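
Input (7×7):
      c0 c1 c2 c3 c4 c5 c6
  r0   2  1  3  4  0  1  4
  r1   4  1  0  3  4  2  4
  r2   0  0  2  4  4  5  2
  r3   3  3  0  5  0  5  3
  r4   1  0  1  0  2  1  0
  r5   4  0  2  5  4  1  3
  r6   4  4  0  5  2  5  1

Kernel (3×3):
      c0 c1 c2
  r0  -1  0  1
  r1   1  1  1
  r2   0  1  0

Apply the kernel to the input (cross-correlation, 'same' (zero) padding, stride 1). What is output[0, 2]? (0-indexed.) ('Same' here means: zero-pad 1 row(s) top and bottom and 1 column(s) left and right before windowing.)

8

The receptive field on the zero-padded input at this output position is [0 0 0 / 1 3 4 / 1 0 3]. Elementwise product with the kernel and sum: 0·-1 + 0·1 + 1·1 + 3·1 + 4·1 + 0·1.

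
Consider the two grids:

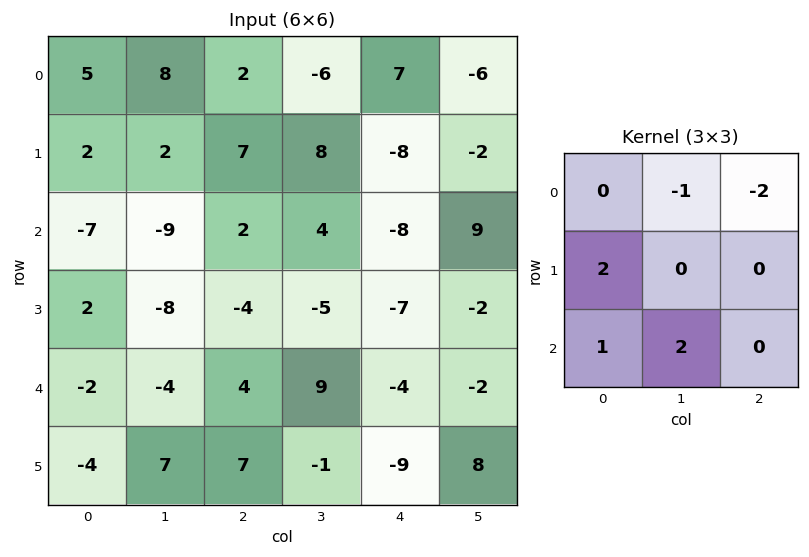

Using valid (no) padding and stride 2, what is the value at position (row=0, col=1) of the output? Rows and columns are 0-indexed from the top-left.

16

The receptive field on the input at this output position is [2 -6 7 / 7 8 -8 / 2 4 -8]. Elementwise product with the kernel and sum: -6·-1 + 7·-2 + 7·2 + 2·1 + 4·2.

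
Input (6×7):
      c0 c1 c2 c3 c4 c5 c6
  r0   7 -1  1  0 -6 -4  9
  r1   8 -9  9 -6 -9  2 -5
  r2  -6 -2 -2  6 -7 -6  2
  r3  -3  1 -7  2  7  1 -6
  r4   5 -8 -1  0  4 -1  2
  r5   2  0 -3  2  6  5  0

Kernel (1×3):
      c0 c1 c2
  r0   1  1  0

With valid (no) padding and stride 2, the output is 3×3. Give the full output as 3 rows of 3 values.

6 1 -10
-8 4 -13
-3 -1 3

Output[0,0]: The receptive field on the input at this output position is [7 -1 1]. Elementwise product with the kernel and sum: 7·1 + -1·1.
Output[0,1]: The receptive field on the input at this output position is [1 0 -6]. Elementwise product with the kernel and sum: 1·1 + 0·1.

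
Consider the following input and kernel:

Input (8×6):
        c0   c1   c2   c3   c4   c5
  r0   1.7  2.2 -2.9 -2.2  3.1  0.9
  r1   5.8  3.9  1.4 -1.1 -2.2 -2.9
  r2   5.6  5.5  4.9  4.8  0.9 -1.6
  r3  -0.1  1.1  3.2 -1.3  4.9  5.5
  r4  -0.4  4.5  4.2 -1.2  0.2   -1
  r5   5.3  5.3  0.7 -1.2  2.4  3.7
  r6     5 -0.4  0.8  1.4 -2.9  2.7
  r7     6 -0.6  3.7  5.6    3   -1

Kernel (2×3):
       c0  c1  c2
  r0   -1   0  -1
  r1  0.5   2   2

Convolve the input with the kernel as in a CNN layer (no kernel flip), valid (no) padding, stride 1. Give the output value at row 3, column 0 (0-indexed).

14.1

The receptive field on the input at this output position is [-0.1 1.1 3.2 / -0.4 4.5 4.2]. Elementwise product with the kernel and sum: -0.1·-1 + 3.2·-1 + -0.4·0.5 + 4.5·2 + 4.2·2.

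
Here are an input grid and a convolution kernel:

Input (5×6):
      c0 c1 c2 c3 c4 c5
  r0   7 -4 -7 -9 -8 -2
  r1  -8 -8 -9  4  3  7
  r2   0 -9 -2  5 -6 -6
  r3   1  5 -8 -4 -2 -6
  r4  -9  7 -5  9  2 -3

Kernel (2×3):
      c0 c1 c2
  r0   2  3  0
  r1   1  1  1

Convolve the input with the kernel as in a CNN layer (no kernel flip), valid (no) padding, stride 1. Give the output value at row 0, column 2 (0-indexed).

-43

The receptive field on the input at this output position is [-7 -9 -8 / -9 4 3]. Elementwise product with the kernel and sum: -7·2 + -9·3 + -9·1 + 4·1 + 3·1.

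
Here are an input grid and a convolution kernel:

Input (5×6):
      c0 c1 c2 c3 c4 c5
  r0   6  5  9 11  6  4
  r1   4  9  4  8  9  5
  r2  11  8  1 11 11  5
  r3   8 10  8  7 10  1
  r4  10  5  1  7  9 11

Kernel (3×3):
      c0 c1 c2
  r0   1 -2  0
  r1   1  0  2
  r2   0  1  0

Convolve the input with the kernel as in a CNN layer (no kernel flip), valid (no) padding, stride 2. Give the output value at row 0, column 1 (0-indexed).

20

The receptive field on the input at this output position is [9 11 6 / 4 8 9 / 1 11 11]. Elementwise product with the kernel and sum: 9·1 + 11·-2 + 4·1 + 9·2 + 11·1.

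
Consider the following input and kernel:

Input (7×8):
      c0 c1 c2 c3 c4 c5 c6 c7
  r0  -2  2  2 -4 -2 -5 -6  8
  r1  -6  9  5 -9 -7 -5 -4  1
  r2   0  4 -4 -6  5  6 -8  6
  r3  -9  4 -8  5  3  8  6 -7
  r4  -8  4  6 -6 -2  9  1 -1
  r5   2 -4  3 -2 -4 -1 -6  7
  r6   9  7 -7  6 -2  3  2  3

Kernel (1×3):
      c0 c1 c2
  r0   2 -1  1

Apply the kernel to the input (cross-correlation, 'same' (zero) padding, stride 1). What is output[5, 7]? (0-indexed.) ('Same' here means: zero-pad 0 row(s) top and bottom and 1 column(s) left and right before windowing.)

The receptive field on the zero-padded input at this output position is [-6 7 0]. Elementwise product with the kernel and sum: -6·2 + 7·-1 + 0·1.

-19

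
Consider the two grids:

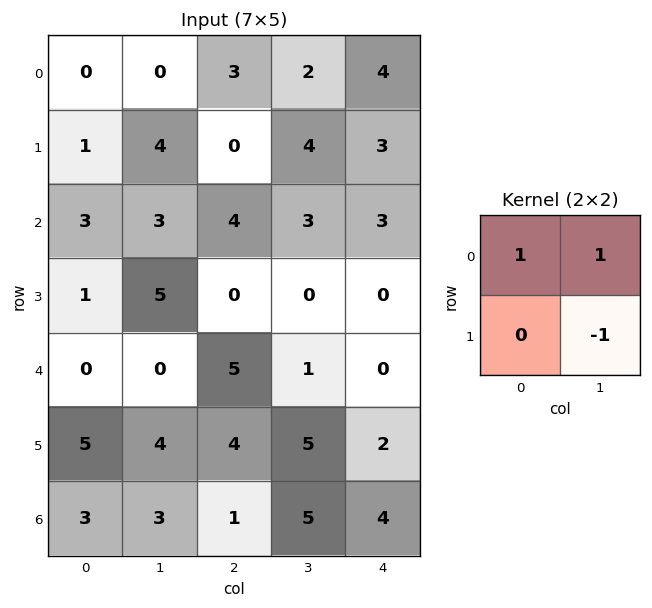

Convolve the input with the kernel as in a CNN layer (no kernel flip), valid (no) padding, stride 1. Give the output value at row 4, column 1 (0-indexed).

1

The receptive field on the input at this output position is [0 5 / 4 4]. Elementwise product with the kernel and sum: 0·1 + 5·1 + 4·-1.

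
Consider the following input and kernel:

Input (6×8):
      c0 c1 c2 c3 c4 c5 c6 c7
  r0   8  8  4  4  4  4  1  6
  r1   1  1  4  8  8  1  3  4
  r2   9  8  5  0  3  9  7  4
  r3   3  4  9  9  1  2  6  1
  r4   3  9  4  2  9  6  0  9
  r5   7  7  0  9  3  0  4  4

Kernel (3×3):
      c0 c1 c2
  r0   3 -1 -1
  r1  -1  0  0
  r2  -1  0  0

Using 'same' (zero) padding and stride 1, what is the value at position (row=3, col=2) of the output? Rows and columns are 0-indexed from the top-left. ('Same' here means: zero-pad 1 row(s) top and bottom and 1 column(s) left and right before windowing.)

The receptive field on the zero-padded input at this output position is [8 5 0 / 4 9 9 / 9 4 2]. Elementwise product with the kernel and sum: 8·3 + 5·-1 + 0·-1 + 4·-1 + 9·-1.

6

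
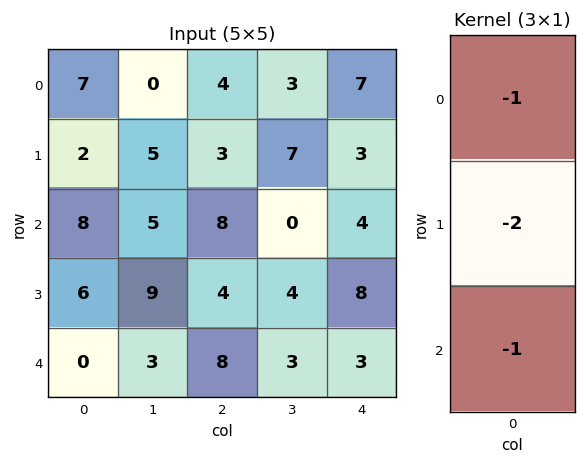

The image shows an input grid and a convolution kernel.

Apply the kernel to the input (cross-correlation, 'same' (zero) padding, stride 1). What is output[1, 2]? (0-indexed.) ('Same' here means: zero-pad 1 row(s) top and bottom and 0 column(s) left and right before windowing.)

-18

The receptive field on the zero-padded input at this output position is [4 / 3 / 8]. Elementwise product with the kernel and sum: 4·-1 + 3·-2 + 8·-1.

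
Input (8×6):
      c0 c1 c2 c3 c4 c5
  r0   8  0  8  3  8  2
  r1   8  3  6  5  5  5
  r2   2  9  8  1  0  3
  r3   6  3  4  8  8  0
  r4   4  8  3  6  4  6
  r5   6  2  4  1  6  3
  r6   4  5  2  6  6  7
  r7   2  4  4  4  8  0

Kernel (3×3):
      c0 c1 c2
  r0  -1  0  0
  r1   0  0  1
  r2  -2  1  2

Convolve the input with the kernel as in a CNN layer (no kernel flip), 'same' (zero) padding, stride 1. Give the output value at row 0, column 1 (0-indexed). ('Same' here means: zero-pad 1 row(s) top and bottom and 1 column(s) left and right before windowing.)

The receptive field on the zero-padded input at this output position is [0 0 0 / 8 0 8 / 8 3 6]. Elementwise product with the kernel and sum: 0·-1 + 8·1 + 8·-2 + 3·1 + 6·2.

7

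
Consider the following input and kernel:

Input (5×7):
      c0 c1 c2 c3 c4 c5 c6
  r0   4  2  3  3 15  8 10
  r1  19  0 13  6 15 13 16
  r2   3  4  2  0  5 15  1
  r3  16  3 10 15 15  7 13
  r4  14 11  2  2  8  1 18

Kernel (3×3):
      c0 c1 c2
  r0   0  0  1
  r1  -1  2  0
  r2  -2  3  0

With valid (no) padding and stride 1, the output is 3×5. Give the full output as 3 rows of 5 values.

Output[0,0]: The receptive field on the input at this output position is [4 2 3 / 19 0 13 / 3 4 2]. Elementwise product with the kernel and sum: 3·1 + 19·-1 + 0·2 + 3·-2 + 4·3.

-10 27 10 47 56
-5 30 38 38 32
-3 1 27 50 -13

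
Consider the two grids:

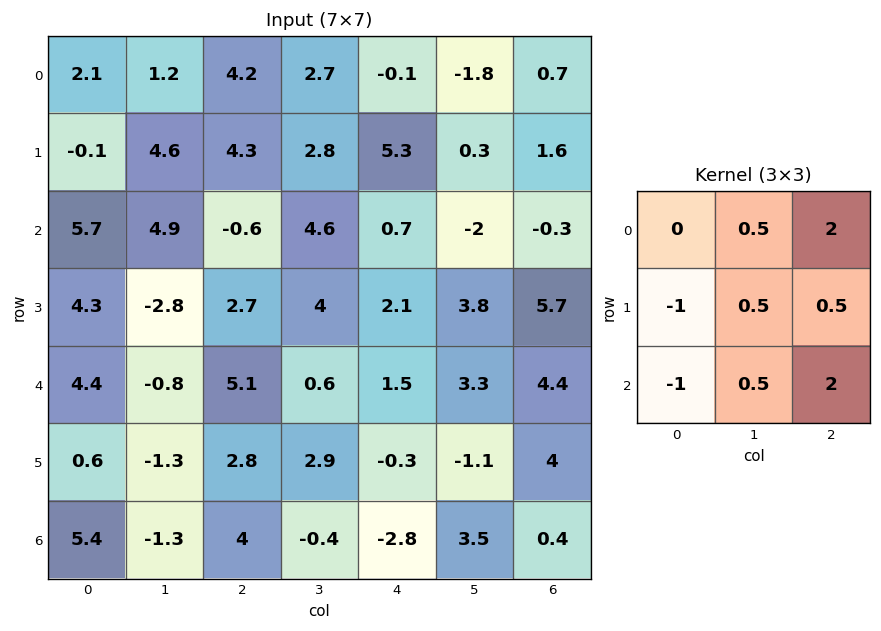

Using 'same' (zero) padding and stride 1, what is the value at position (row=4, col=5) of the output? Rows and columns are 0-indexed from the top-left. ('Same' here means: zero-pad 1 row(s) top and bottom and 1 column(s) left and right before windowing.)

23.4

The receptive field on the zero-padded input at this output position is [2.1 3.8 5.7 / 1.5 3.3 4.4 / -0.3 -1.1 4]. Elementwise product with the kernel and sum: 3.8·0.5 + 5.7·2 + 1.5·-1 + 3.3·0.5 + 4.4·0.5 + -0.3·-1 + -1.1·0.5 + 4·2.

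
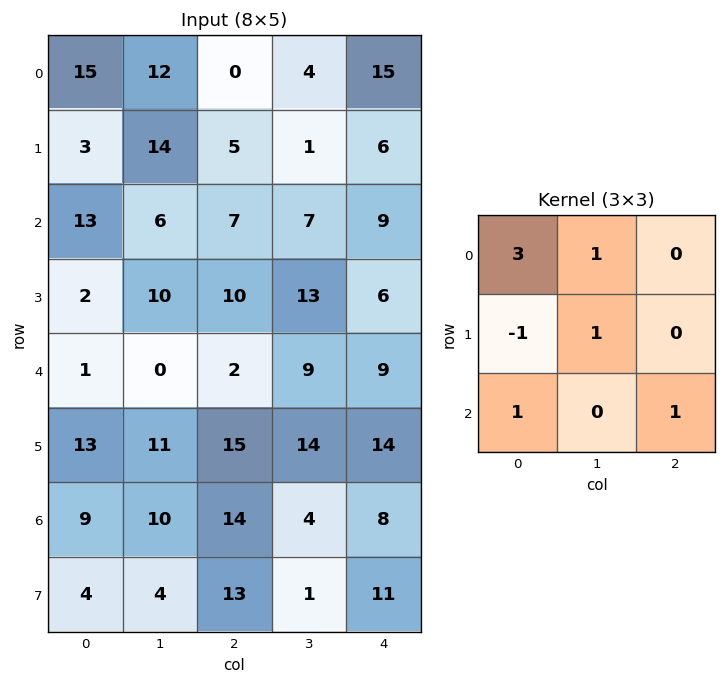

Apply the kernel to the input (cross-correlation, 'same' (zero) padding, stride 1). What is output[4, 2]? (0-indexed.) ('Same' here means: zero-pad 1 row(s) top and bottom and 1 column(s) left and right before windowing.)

The receptive field on the zero-padded input at this output position is [10 10 13 / 0 2 9 / 11 15 14]. Elementwise product with the kernel and sum: 10·3 + 10·1 + 0·-1 + 2·1 + 11·1 + 14·1.

67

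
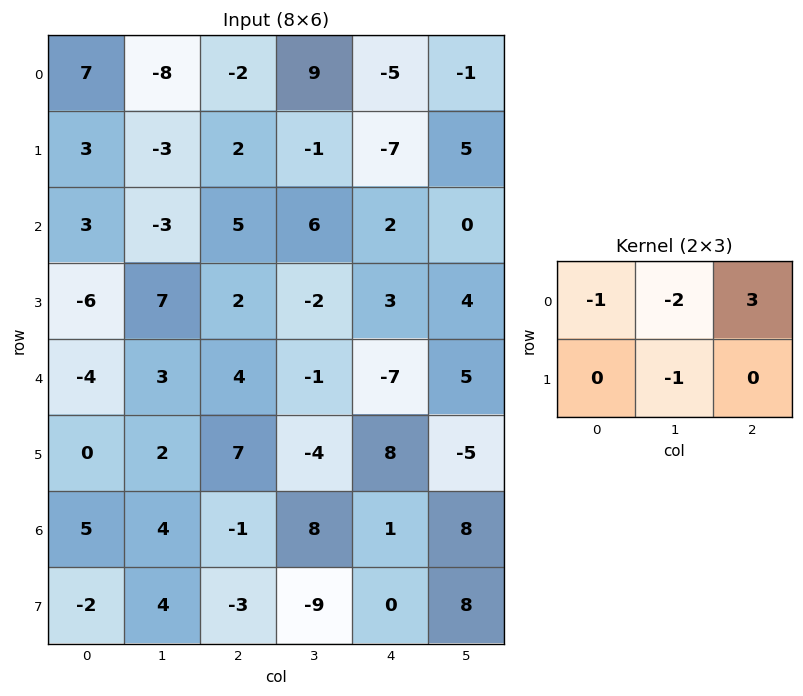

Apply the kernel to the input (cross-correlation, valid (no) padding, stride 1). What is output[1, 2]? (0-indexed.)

-27

The receptive field on the input at this output position is [2 -1 -7 / 5 6 2]. Elementwise product with the kernel and sum: 2·-1 + -1·-2 + -7·3 + 6·-1.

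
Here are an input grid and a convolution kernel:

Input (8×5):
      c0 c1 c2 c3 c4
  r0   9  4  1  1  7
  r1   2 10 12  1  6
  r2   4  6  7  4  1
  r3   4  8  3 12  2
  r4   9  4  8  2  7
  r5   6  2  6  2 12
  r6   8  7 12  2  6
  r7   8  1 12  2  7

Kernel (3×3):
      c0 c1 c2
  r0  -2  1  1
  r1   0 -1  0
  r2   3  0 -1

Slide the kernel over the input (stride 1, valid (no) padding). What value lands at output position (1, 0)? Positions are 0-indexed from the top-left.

The receptive field on the input at this output position is [2 10 12 / 4 6 7 / 4 8 3]. Elementwise product with the kernel and sum: 2·-2 + 10·1 + 12·1 + 6·-1 + 4·3 + 3·-1.

21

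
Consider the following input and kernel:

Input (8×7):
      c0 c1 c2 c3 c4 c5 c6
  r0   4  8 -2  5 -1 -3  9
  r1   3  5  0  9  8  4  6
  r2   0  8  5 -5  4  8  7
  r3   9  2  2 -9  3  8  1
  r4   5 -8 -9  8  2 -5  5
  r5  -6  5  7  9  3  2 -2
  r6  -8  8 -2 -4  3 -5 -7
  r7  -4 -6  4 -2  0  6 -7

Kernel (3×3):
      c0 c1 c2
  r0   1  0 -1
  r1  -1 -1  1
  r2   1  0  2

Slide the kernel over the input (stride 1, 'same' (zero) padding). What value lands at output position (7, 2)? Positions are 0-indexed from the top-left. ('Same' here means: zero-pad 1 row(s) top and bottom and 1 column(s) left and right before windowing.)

The receptive field on the zero-padded input at this output position is [8 -2 -4 / -6 4 -2 / 0 0 0]. Elementwise product with the kernel and sum: 8·1 + -4·-1 + -6·-1 + 4·-1 + -2·1 + 0·1 + 0·2.

12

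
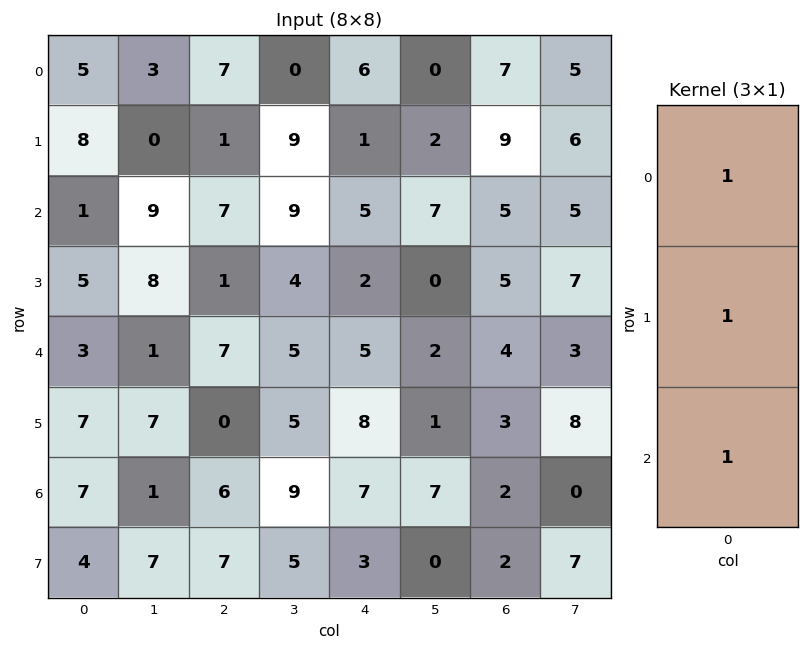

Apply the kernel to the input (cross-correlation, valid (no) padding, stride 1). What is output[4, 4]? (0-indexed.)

20

The receptive field on the input at this output position is [5 / 8 / 7]. Elementwise product with the kernel and sum: 5·1 + 8·1 + 7·1.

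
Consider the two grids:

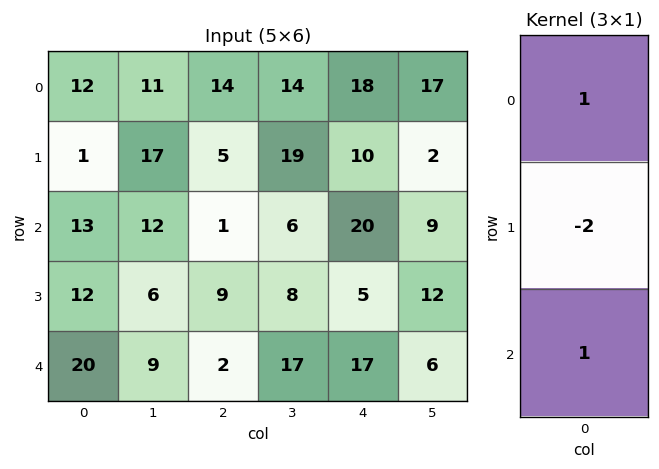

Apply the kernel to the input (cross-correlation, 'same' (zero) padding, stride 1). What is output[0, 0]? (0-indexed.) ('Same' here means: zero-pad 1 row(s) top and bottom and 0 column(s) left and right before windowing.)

The receptive field on the zero-padded input at this output position is [0 / 12 / 1]. Elementwise product with the kernel and sum: 0·1 + 12·-2 + 1·1.

-23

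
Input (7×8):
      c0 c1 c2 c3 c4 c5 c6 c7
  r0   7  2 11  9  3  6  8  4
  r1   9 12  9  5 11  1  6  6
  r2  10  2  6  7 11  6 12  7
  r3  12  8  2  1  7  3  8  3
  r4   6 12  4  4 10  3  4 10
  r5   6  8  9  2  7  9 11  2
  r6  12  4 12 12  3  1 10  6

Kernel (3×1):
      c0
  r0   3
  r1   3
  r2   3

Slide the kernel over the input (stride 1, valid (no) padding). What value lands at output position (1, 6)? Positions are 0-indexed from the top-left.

78

The receptive field on the input at this output position is [6 / 12 / 8]. Elementwise product with the kernel and sum: 6·3 + 12·3 + 8·3.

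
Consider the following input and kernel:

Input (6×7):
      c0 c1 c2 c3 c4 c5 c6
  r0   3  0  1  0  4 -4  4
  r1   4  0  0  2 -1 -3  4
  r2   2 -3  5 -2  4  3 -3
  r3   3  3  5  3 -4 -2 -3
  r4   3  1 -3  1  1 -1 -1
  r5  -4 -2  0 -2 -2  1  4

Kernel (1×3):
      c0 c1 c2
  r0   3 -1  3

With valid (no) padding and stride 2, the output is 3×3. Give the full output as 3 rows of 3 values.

Output[0,0]: The receptive field on the input at this output position is [3 0 1]. Elementwise product with the kernel and sum: 3·3 + 0·-1 + 1·3.
Output[0,1]: The receptive field on the input at this output position is [1 0 4]. Elementwise product with the kernel and sum: 1·3 + 0·-1 + 4·3.

12 15 28
24 29 0
-1 -7 1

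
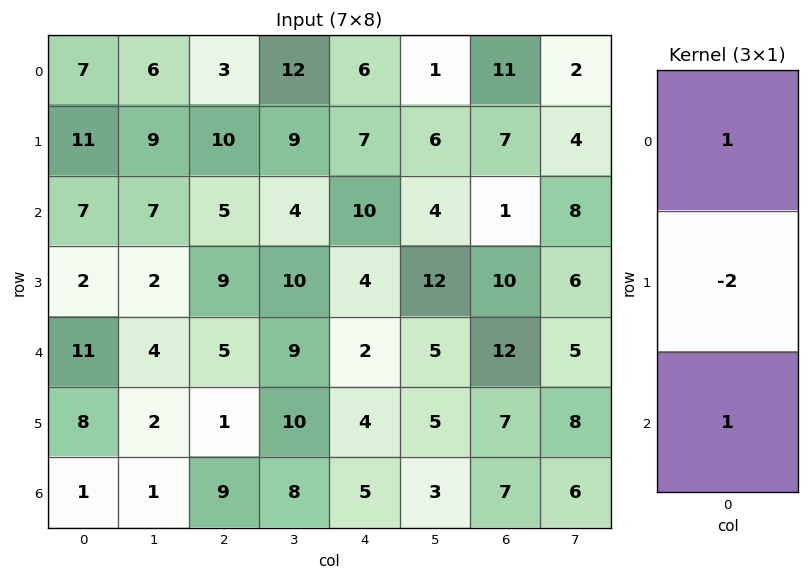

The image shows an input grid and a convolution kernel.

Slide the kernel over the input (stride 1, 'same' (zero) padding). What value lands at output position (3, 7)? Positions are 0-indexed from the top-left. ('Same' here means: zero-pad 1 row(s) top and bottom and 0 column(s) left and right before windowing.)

The receptive field on the zero-padded input at this output position is [8 / 6 / 5]. Elementwise product with the kernel and sum: 8·1 + 6·-2 + 5·1.

1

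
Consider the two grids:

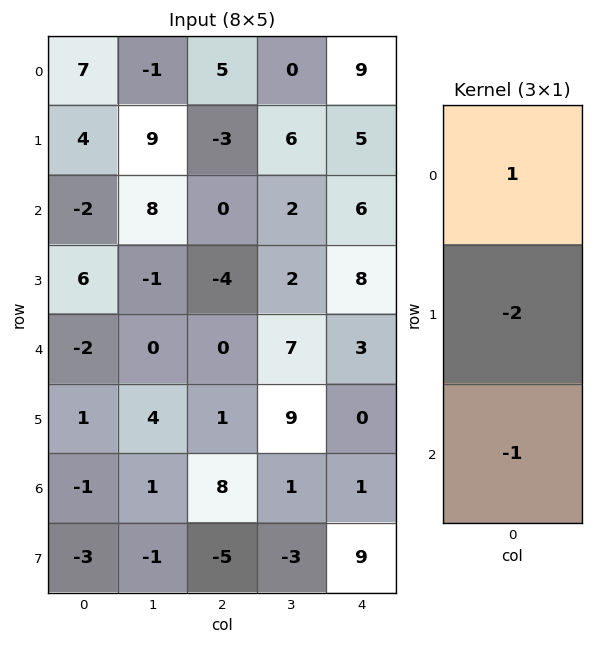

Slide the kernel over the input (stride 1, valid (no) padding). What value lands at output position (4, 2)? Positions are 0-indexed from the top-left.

The receptive field on the input at this output position is [0 / 1 / 8]. Elementwise product with the kernel and sum: 0·1 + 1·-2 + 8·-1.

-10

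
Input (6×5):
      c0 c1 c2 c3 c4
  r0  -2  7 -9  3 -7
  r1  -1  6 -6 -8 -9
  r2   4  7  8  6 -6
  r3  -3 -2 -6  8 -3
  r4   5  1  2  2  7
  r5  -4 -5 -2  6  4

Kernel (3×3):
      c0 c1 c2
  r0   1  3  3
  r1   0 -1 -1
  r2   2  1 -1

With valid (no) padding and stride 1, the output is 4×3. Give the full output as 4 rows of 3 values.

-1 19 24
-18 -68 -58
66 49 2
-41 -18 -2

Output[0,0]: The receptive field on the input at this output position is [-2 7 -9 / -1 6 -6 / 4 7 8]. Elementwise product with the kernel and sum: -2·1 + 7·3 + -9·3 + 6·-1 + -6·-1 + 4·2 + 7·1 + 8·-1.
Output[0,1]: The receptive field on the input at this output position is [7 -9 3 / 6 -6 -8 / 7 8 6]. Elementwise product with the kernel and sum: 7·1 + -9·3 + 3·3 + -6·-1 + -8·-1 + 7·2 + 8·1 + 6·-1.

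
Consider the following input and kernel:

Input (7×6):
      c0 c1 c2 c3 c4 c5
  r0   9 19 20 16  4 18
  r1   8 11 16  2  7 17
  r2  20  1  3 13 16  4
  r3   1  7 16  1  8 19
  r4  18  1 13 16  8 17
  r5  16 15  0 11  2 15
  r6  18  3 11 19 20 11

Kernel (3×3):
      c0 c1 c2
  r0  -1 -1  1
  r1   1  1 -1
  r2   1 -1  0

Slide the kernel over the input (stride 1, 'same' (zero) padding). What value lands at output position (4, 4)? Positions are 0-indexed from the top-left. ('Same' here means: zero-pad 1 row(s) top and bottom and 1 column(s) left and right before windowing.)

The receptive field on the zero-padded input at this output position is [1 8 19 / 16 8 17 / 11 2 15]. Elementwise product with the kernel and sum: 1·-1 + 8·-1 + 19·1 + 16·1 + 8·1 + 17·-1 + 11·1 + 2·-1.

26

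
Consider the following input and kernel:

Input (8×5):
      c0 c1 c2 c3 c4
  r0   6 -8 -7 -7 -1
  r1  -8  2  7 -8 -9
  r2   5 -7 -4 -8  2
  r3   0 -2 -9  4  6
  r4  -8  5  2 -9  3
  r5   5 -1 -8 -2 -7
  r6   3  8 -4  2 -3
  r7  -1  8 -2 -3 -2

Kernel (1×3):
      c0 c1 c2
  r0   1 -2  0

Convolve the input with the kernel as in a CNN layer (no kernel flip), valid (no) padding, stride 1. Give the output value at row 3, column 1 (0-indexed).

The receptive field on the input at this output position is [-2 -9 4]. Elementwise product with the kernel and sum: -2·1 + -9·-2.

16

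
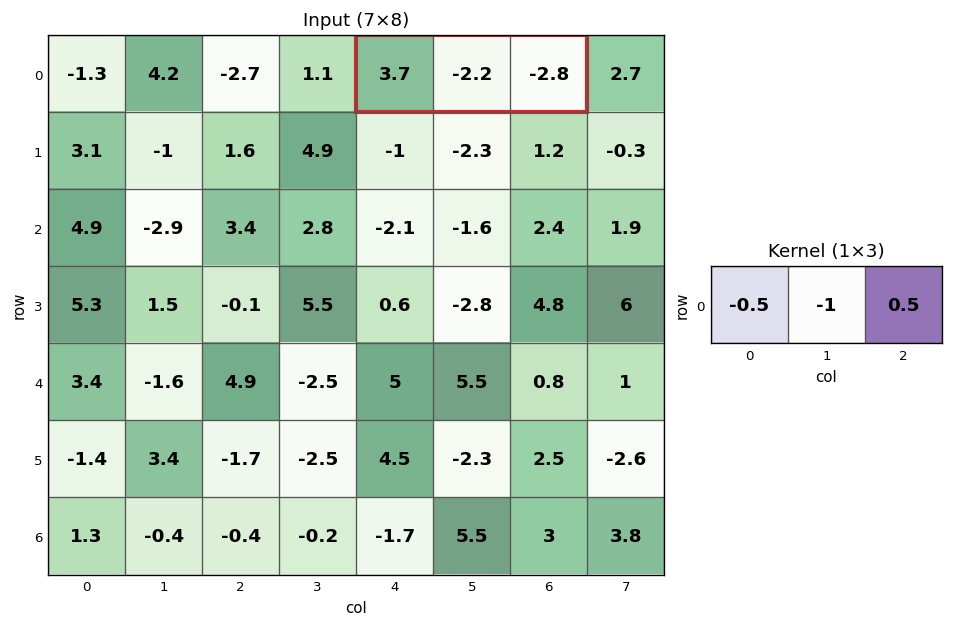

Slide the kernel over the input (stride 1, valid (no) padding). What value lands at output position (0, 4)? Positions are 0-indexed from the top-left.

The receptive field on the input at this output position is [3.7 -2.2 -2.8]. Elementwise product with the kernel and sum: 3.7·-0.5 + -2.2·-1 + -2.8·0.5.

-1.05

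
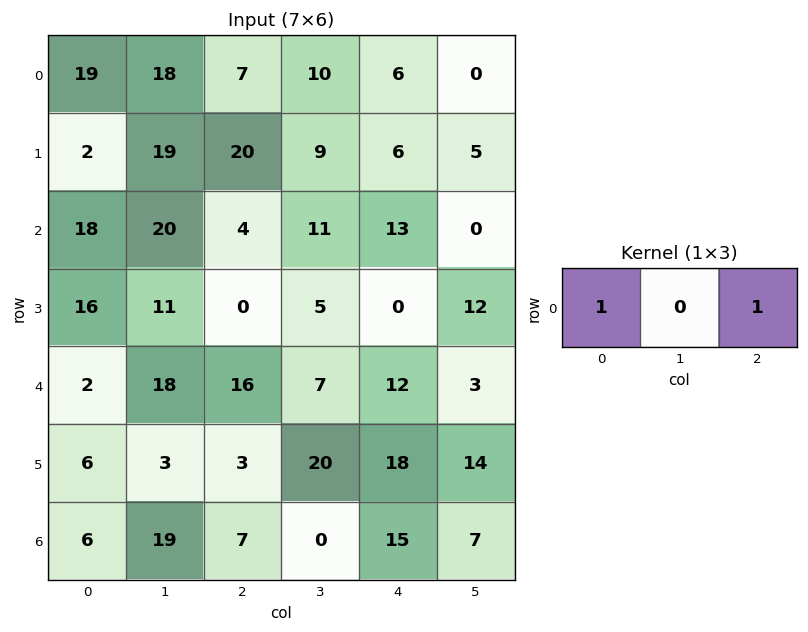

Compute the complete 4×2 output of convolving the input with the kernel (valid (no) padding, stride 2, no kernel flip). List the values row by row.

Output[0,0]: The receptive field on the input at this output position is [19 18 7]. Elementwise product with the kernel and sum: 19·1 + 7·1.

26 13
22 17
18 28
13 22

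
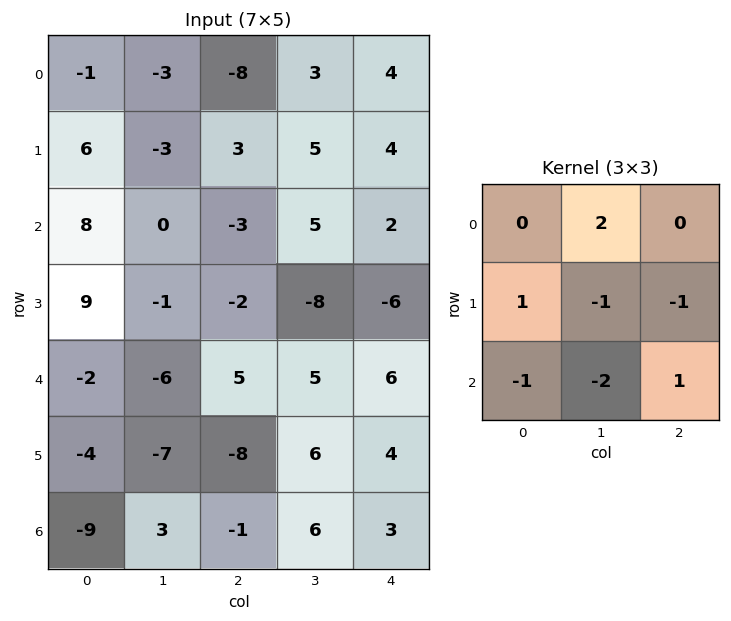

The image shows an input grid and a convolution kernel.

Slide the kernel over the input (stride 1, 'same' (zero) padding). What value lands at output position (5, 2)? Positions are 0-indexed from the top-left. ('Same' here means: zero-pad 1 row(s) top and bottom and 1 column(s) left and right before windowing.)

10

The receptive field on the zero-padded input at this output position is [-6 5 5 / -7 -8 6 / 3 -1 6]. Elementwise product with the kernel and sum: 5·2 + -7·1 + -8·-1 + 6·-1 + 3·-1 + -1·-2 + 6·1.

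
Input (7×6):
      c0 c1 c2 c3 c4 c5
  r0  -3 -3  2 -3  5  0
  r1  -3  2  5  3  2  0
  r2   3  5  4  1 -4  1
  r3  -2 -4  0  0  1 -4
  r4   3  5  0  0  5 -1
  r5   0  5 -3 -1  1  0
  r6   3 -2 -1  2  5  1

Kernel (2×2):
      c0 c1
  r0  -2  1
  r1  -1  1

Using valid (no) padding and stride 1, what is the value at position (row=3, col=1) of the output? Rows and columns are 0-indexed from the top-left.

3

The receptive field on the input at this output position is [-4 0 / 5 0]. Elementwise product with the kernel and sum: -4·-2 + 0·1 + 5·-1 + 0·1.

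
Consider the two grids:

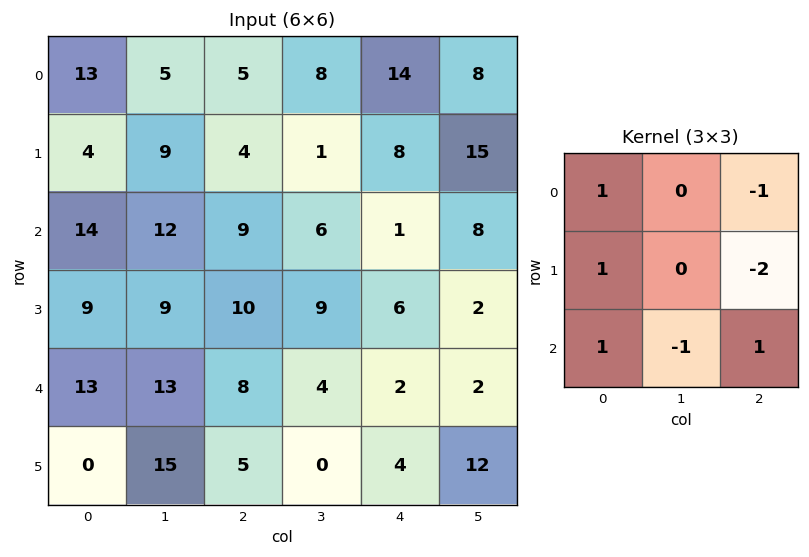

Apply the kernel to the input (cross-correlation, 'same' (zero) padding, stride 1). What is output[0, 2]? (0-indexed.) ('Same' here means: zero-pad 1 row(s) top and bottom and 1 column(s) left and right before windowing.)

-5

The receptive field on the zero-padded input at this output position is [0 0 0 / 5 5 8 / 9 4 1]. Elementwise product with the kernel and sum: 0·1 + 0·-1 + 5·1 + 8·-2 + 9·1 + 4·-1 + 1·1.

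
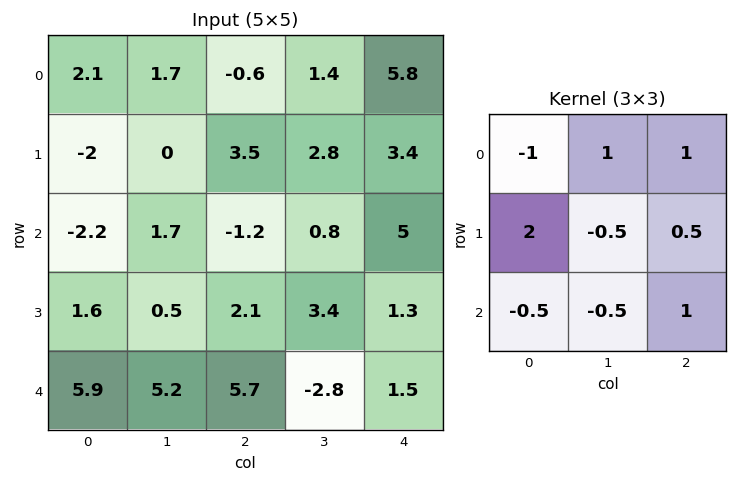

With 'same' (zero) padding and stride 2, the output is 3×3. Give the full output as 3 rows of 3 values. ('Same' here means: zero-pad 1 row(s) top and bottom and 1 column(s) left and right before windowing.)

0.8 5.45 -3.2
-0.35 12.8 -2.65
1.75 11.15 -8.45

Output[0,0]: The receptive field on the zero-padded input at this output position is [0 0 0 / 0 2.1 1.7 / 0 -2 0]. Elementwise product with the kernel and sum: 0·-1 + 0·1 + 0·1 + 0·2 + 2.1·-0.5 + 1.7·0.5 + 0·-0.5 + -2·-0.5 + 0·1.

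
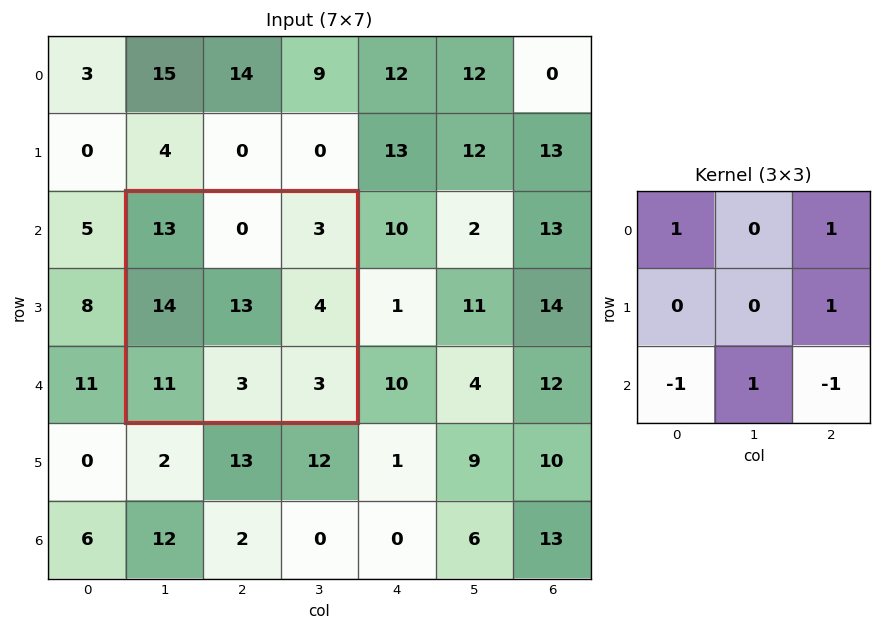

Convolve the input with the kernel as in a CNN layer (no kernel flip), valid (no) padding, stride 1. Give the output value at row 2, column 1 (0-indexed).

The receptive field on the input at this output position is [13 0 3 / 14 13 4 / 11 3 3]. Elementwise product with the kernel and sum: 13·1 + 3·1 + 4·1 + 11·-1 + 3·1 + 3·-1.

9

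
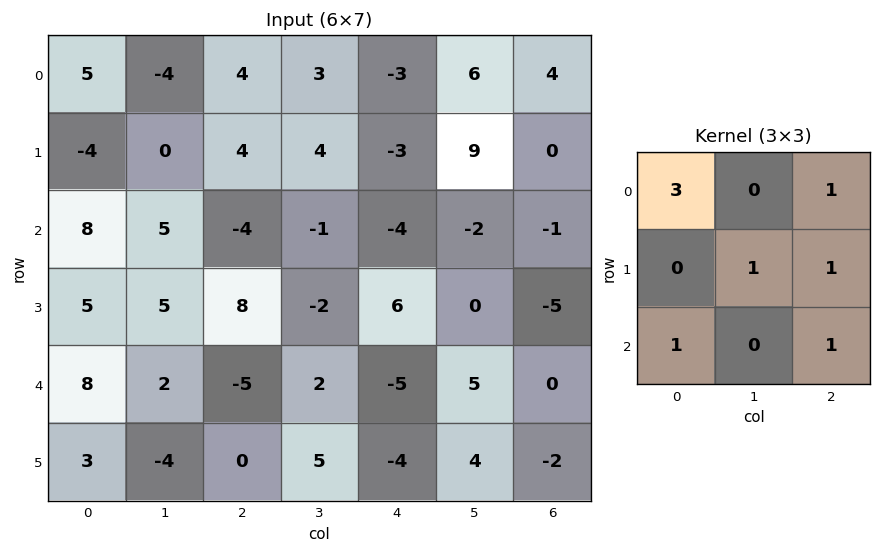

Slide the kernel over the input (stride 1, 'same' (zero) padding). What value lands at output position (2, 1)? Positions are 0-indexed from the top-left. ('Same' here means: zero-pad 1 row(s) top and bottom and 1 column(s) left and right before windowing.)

The receptive field on the zero-padded input at this output position is [-4 0 4 / 8 5 -4 / 5 5 8]. Elementwise product with the kernel and sum: -4·3 + 4·1 + 5·1 + -4·1 + 5·1 + 8·1.

6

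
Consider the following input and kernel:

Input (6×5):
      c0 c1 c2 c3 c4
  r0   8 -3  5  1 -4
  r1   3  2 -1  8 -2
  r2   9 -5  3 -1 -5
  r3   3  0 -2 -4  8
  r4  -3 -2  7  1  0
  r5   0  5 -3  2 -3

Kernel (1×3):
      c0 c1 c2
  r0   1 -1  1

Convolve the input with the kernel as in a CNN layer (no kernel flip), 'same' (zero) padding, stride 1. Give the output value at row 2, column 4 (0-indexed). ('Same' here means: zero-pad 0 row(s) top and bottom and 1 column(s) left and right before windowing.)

4

The receptive field on the zero-padded input at this output position is [-1 -5 0]. Elementwise product with the kernel and sum: -1·1 + -5·-1 + 0·1.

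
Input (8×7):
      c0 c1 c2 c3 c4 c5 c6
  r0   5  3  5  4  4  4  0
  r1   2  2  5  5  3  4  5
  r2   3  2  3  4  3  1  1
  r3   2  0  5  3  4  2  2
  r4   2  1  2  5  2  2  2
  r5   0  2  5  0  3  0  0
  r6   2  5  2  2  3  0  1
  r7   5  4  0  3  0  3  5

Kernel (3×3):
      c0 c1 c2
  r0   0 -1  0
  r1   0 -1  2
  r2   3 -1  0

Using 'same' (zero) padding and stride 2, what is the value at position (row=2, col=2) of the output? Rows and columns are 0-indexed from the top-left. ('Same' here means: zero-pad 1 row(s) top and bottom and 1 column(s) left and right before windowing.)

The receptive field on the zero-padded input at this output position is [3 4 2 / 5 2 2 / 0 3 0]. Elementwise product with the kernel and sum: 4·-1 + 2·-1 + 2·2 + 0·3 + 3·-1.

-5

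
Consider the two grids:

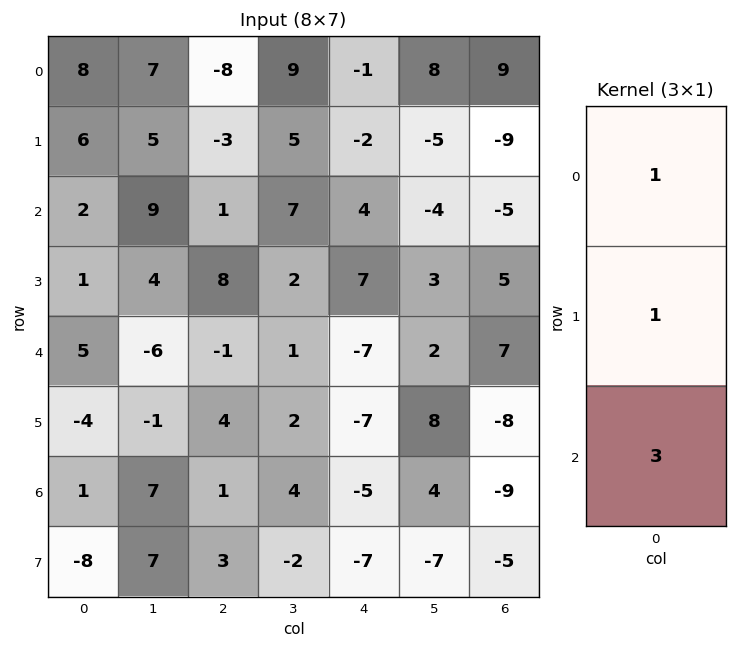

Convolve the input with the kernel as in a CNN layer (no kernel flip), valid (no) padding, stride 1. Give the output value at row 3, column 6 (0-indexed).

-12

The receptive field on the input at this output position is [5 / 7 / -8]. Elementwise product with the kernel and sum: 5·1 + 7·1 + -8·3.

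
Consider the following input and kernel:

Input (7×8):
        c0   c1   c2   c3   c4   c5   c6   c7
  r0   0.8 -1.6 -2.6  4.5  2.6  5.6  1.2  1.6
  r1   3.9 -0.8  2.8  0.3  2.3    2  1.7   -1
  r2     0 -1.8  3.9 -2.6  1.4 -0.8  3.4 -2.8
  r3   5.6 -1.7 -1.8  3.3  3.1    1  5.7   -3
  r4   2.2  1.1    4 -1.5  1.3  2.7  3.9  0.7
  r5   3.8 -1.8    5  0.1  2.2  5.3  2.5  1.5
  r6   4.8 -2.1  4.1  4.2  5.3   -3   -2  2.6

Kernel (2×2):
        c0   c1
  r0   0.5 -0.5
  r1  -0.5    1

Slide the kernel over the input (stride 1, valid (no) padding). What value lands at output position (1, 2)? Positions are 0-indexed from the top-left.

The receptive field on the input at this output position is [2.8 0.3 / 3.9 -2.6]. Elementwise product with the kernel and sum: 2.8·0.5 + 0.3·-0.5 + 3.9·-0.5 + -2.6·1.

-3.3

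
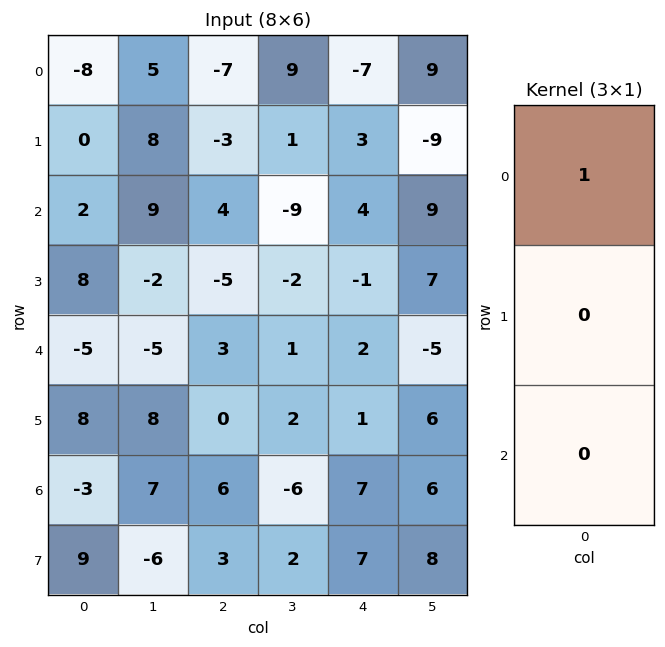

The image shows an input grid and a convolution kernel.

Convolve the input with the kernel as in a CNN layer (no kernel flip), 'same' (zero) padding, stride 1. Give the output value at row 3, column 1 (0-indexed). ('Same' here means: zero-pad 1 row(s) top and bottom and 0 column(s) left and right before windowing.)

9

The receptive field on the zero-padded input at this output position is [9 / -2 / -5]. Elementwise product with the kernel and sum: 9·1.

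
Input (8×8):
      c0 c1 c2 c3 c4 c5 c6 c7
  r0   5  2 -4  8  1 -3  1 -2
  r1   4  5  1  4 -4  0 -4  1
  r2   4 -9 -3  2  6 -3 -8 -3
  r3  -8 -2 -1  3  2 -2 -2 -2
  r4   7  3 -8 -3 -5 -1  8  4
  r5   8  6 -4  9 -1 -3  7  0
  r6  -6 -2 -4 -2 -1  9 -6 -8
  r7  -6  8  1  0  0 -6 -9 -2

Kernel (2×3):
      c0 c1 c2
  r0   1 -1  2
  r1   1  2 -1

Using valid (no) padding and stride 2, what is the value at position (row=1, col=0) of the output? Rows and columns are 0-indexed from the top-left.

-4

The receptive field on the input at this output position is [4 -9 -3 / -8 -2 -1]. Elementwise product with the kernel and sum: 4·1 + -9·-1 + -3·2 + -8·1 + -2·2 + -1·-1.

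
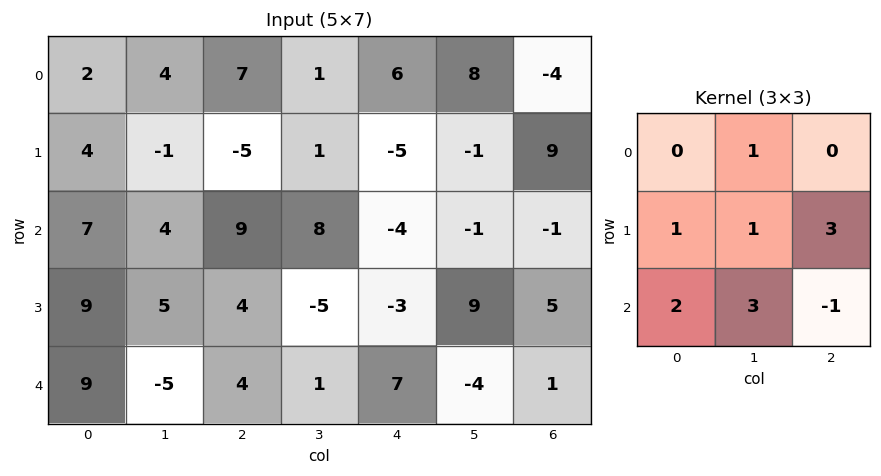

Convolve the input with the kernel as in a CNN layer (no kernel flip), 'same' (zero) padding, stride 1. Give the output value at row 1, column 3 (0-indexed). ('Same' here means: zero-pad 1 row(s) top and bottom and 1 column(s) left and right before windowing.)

28

The receptive field on the zero-padded input at this output position is [7 1 6 / -5 1 -5 / 9 8 -4]. Elementwise product with the kernel and sum: 1·1 + -5·1 + 1·1 + -5·3 + 9·2 + 8·3 + -4·-1.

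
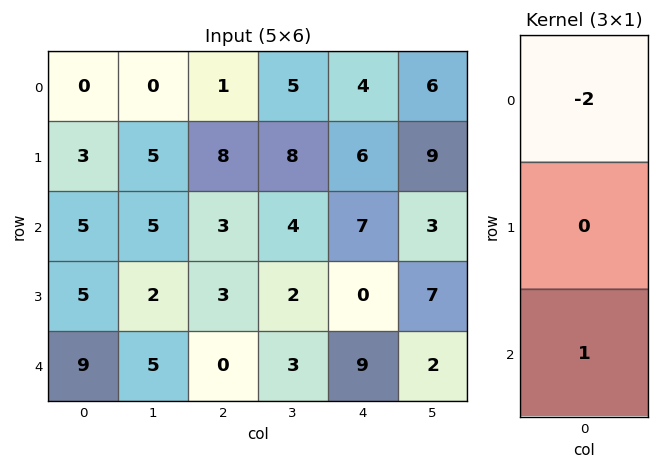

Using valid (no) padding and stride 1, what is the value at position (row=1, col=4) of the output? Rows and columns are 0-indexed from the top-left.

-12

The receptive field on the input at this output position is [6 / 7 / 0]. Elementwise product with the kernel and sum: 6·-2 + 0·1.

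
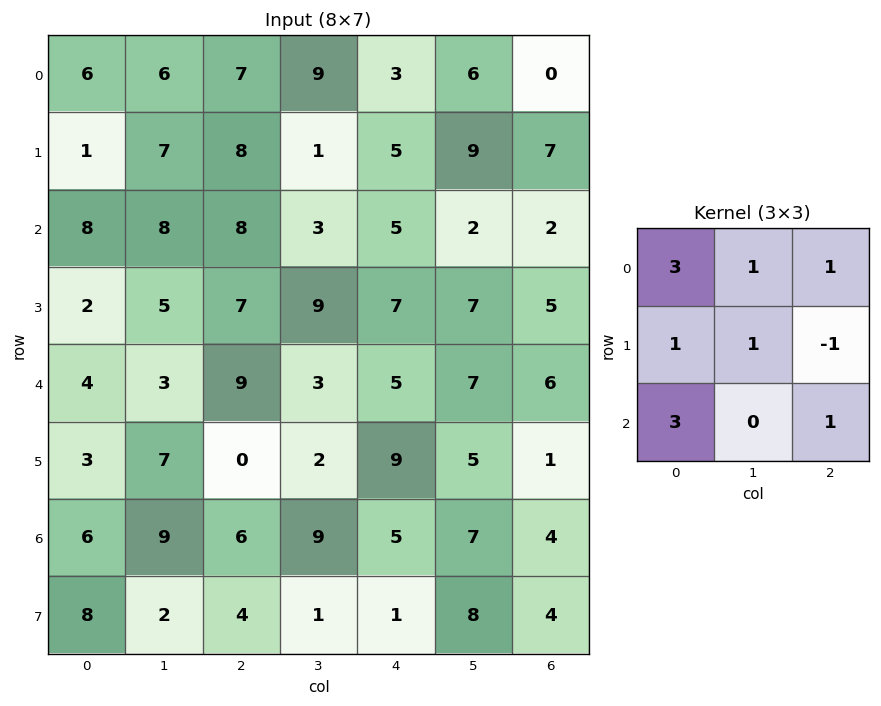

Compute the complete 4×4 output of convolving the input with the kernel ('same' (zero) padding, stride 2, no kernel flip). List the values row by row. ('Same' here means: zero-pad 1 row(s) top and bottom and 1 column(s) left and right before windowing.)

Output[0,0]: The receptive field on the zero-padded input at this output position is [0 0 0 / 0 6 6 / 0 1 7]. Elementwise product with the kernel and sum: 0·3 + 0·1 + 0·1 + 0·1 + 6·1 + 6·-1 + 0·3 + 7·1.

7 26 18 33
13 67 57 59
15 63 53 54
9 36 38 51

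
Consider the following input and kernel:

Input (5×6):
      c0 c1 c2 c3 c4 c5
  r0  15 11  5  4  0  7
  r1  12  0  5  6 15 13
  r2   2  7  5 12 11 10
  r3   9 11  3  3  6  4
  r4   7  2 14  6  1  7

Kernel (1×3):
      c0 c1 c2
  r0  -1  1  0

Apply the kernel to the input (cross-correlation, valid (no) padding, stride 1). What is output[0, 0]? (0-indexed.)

The receptive field on the input at this output position is [15 11 5]. Elementwise product with the kernel and sum: 15·-1 + 11·1.

-4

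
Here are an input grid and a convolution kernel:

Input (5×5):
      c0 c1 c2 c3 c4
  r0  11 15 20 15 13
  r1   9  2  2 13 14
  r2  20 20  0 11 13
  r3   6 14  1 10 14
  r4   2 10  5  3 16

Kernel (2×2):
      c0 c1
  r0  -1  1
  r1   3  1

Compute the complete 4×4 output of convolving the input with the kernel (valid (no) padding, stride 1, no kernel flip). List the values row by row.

33 13 14 51
73 60 22 47
32 23 24 46
24 22 27 29

Output[0,0]: The receptive field on the input at this output position is [11 15 / 9 2]. Elementwise product with the kernel and sum: 11·-1 + 15·1 + 9·3 + 2·1.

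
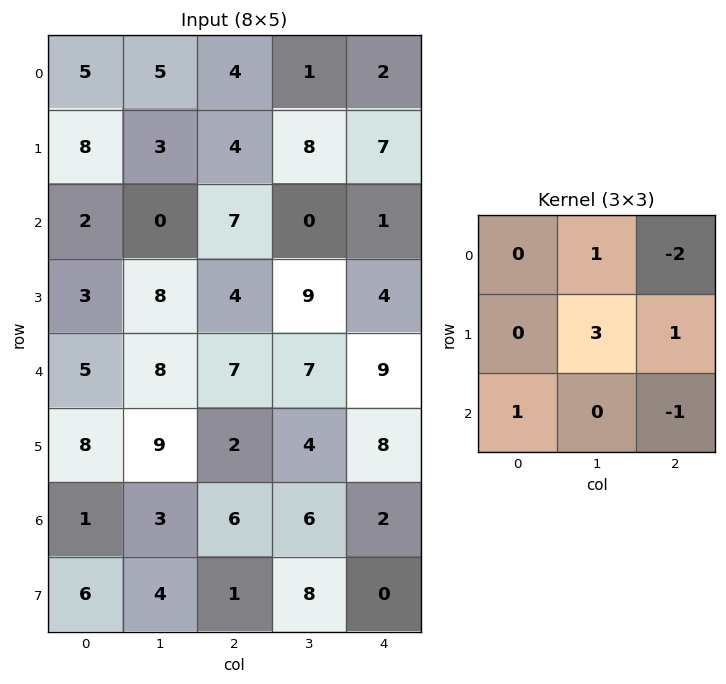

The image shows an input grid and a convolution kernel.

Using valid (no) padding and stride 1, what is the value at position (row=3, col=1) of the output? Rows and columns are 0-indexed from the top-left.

The receptive field on the input at this output position is [8 4 9 / 8 7 7 / 9 2 4]. Elementwise product with the kernel and sum: 4·1 + 9·-2 + 7·3 + 7·1 + 9·1 + 4·-1.

19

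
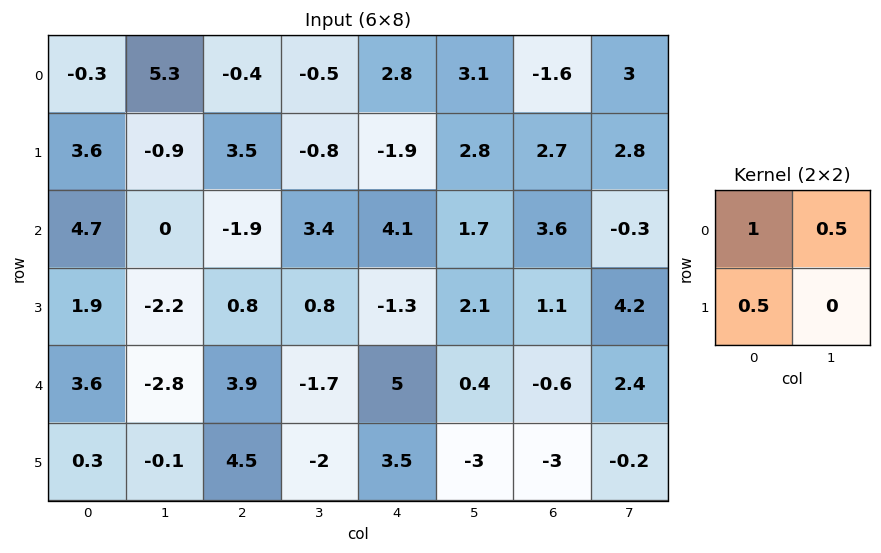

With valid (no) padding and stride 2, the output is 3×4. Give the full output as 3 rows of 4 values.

Output[0,0]: The receptive field on the input at this output position is [-0.3 5.3 / 3.6 -0.9]. Elementwise product with the kernel and sum: -0.3·1 + 5.3·0.5 + 3.6·0.5.

4.15 1.1 3.4 1.25
5.65 0.2 4.3 4
2.35 5.3 6.95 -0.9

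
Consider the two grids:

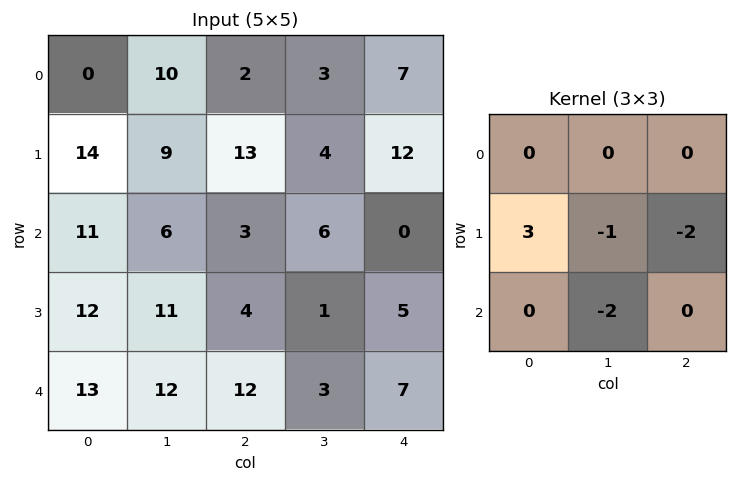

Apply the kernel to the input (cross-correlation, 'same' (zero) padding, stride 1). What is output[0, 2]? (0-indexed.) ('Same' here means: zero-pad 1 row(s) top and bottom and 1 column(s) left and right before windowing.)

-4

The receptive field on the zero-padded input at this output position is [0 0 0 / 10 2 3 / 9 13 4]. Elementwise product with the kernel and sum: 10·3 + 2·-1 + 3·-2 + 13·-2.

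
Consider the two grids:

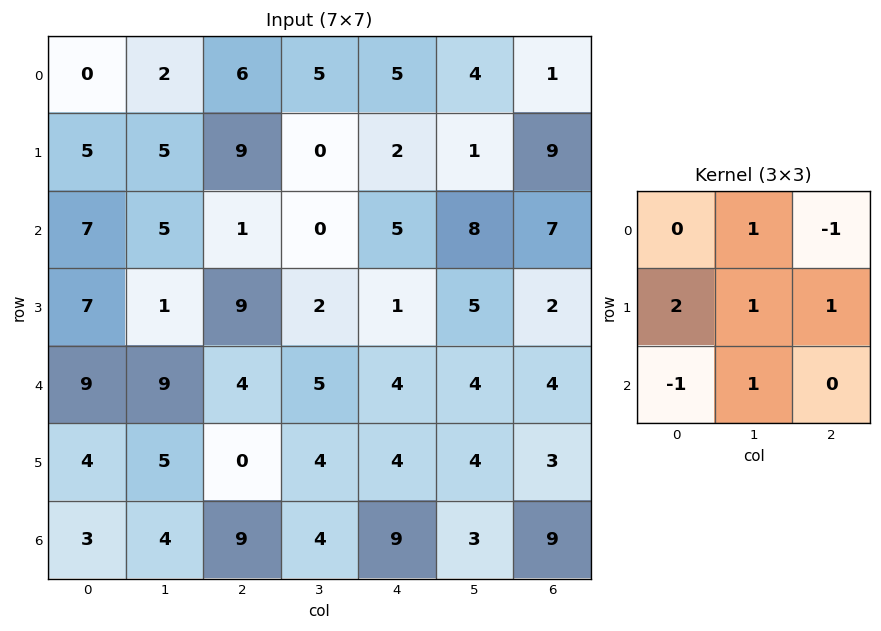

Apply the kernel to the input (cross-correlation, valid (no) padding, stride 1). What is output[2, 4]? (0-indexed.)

The receptive field on the input at this output position is [5 8 7 / 1 5 2 / 4 4 4]. Elementwise product with the kernel and sum: 8·1 + 7·-1 + 1·2 + 5·1 + 2·1 + 4·-1 + 4·1.

10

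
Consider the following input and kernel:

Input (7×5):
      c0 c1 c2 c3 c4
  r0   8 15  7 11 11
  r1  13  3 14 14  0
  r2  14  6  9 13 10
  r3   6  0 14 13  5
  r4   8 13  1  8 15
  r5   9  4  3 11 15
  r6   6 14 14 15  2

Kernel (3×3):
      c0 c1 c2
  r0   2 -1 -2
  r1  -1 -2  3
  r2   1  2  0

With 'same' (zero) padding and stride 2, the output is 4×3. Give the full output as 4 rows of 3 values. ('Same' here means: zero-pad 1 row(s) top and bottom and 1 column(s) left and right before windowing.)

55 35 -19
-17 7 18
35 -21 24
13 -14 -12

Output[0,0]: The receptive field on the zero-padded input at this output position is [0 0 0 / 0 8 15 / 0 13 3]. Elementwise product with the kernel and sum: 0·2 + 0·-1 + 0·-2 + 0·-1 + 8·-2 + 15·3 + 0·1 + 13·2.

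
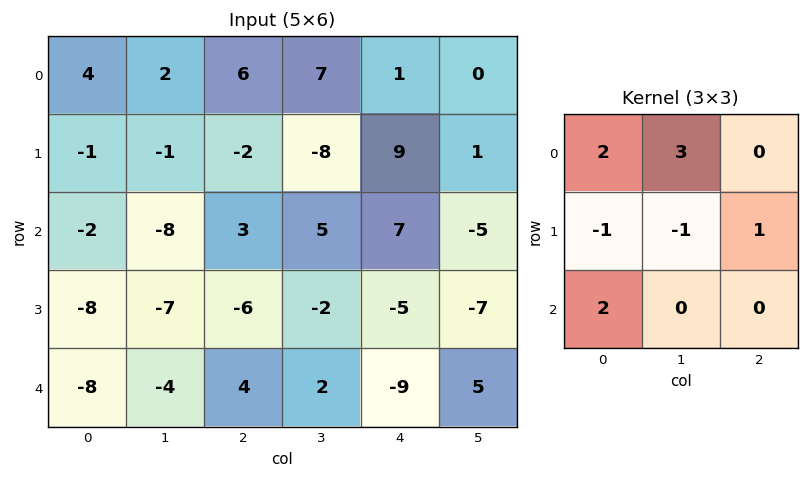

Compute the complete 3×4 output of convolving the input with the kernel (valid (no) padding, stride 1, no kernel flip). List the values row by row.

Output[0,0]: The receptive field on the input at this output position is [4 2 6 / -1 -1 -2 / -2 -8 3]. Elementwise product with the kernel and sum: 4·2 + 2·3 + -1·-1 + -1·-1 + -2·1 + -2·2.

10 1 58 27
-8 -12 -41 -10
-35 -4 32 35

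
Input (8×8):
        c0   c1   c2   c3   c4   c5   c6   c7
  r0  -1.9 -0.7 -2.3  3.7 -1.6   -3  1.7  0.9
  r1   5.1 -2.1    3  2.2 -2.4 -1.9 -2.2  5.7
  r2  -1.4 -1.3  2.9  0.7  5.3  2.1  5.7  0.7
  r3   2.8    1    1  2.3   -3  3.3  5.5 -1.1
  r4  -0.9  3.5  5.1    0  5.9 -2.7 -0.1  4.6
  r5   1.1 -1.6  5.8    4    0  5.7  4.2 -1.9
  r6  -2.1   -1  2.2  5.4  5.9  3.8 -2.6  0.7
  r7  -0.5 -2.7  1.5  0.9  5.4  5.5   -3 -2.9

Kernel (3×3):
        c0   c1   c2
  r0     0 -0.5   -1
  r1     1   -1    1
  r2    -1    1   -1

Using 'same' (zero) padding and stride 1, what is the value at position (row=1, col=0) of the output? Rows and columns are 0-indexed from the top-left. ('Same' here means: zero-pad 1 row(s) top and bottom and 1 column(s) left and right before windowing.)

The receptive field on the zero-padded input at this output position is [0 -1.9 -0.7 / 0 5.1 -2.1 / 0 -1.4 -1.3]. Elementwise product with the kernel and sum: -1.9·-0.5 + -0.7·-1 + 0·1 + 5.1·-1 + -2.1·1 + 0·-1 + -1.4·1 + -1.3·-1.

-5.65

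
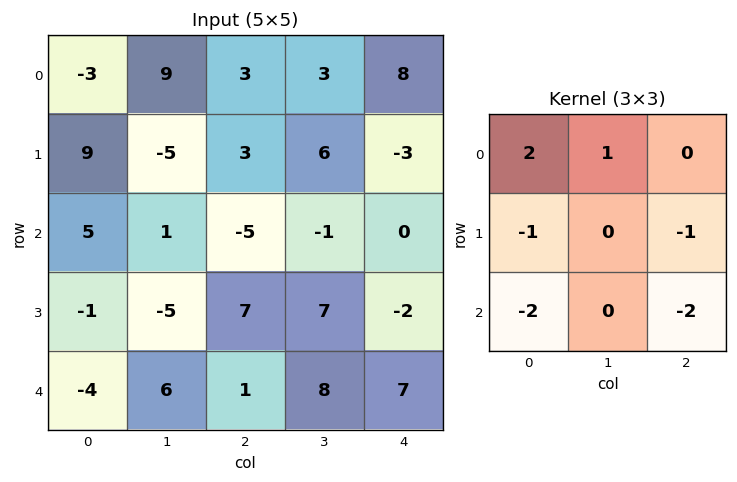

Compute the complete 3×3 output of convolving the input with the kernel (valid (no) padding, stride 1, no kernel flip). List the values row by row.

-9 20 19
1 -11 7
11 -33 -32

Output[0,0]: The receptive field on the input at this output position is [-3 9 3 / 9 -5 3 / 5 1 -5]. Elementwise product with the kernel and sum: -3·2 + 9·1 + 9·-1 + 3·-1 + 5·-2 + -5·-2.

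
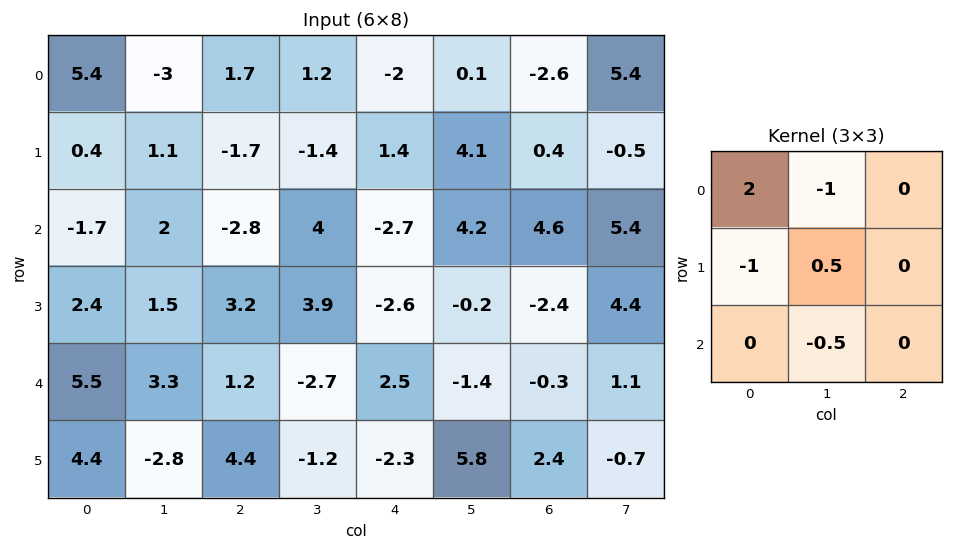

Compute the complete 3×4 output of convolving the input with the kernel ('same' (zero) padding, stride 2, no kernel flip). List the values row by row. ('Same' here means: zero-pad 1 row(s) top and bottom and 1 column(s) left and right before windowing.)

2.5 4.7 -2.9 -1.6
-2.45 -1.1 -8.25 7.1
-1.85 -5.1 15.5 2.05

Output[0,0]: The receptive field on the zero-padded input at this output position is [0 0 0 / 0 5.4 -3 / 0 0.4 1.1]. Elementwise product with the kernel and sum: 0·2 + 0·-1 + 0·-1 + 5.4·0.5 + 0.4·-0.5.
Output[0,1]: The receptive field on the zero-padded input at this output position is [0 0 0 / -3 1.7 1.2 / 1.1 -1.7 -1.4]. Elementwise product with the kernel and sum: 0·2 + 0·-1 + -3·-1 + 1.7·0.5 + -1.7·-0.5.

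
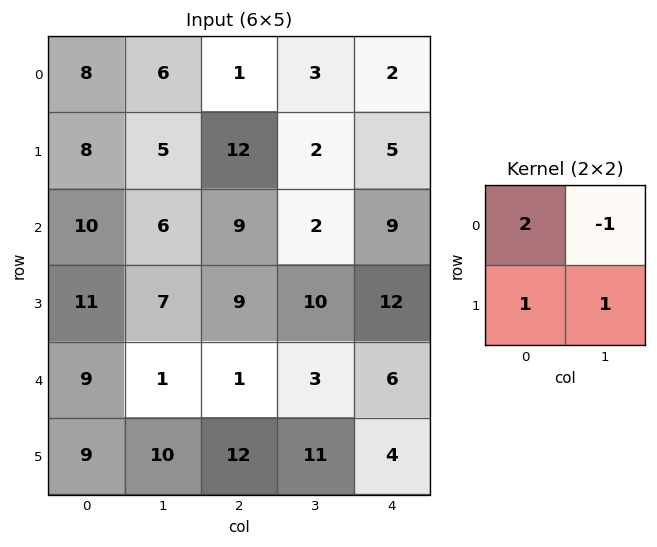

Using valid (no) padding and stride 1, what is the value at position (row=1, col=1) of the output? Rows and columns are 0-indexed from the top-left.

13

The receptive field on the input at this output position is [5 12 / 6 9]. Elementwise product with the kernel and sum: 5·2 + 12·-1 + 6·1 + 9·1.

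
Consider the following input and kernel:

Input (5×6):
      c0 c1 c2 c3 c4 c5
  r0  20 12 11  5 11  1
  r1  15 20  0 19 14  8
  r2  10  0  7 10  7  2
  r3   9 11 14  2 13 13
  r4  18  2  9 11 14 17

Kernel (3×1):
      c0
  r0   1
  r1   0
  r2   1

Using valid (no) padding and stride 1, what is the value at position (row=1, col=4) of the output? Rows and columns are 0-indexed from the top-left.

27

The receptive field on the input at this output position is [14 / 7 / 13]. Elementwise product with the kernel and sum: 14·1 + 13·1.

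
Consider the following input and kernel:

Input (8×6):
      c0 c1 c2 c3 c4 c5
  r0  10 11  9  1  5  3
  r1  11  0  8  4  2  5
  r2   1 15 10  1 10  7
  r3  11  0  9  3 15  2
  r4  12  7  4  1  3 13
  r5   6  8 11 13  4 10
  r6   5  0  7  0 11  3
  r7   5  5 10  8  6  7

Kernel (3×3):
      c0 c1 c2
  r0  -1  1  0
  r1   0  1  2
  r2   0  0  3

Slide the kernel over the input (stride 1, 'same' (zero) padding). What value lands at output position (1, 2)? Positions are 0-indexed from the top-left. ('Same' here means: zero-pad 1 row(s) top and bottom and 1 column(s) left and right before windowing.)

The receptive field on the zero-padded input at this output position is [11 9 1 / 0 8 4 / 15 10 1]. Elementwise product with the kernel and sum: 11·-1 + 9·1 + 8·1 + 4·2 + 1·3.

17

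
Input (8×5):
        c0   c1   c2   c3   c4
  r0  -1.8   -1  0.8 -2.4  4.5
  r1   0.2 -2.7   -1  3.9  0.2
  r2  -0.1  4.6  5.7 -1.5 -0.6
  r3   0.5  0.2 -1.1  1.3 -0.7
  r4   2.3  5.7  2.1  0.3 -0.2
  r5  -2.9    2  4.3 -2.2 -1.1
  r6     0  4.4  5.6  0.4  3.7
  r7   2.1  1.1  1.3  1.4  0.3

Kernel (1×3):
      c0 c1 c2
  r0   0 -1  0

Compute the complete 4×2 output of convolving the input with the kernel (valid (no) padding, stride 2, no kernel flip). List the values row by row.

1 2.4
-4.6 1.5
-5.7 -0.3
-4.4 -0.4

Output[0,0]: The receptive field on the input at this output position is [-1.8 -1 0.8]. Elementwise product with the kernel and sum: -1·-1.
Output[0,1]: The receptive field on the input at this output position is [0.8 -2.4 4.5]. Elementwise product with the kernel and sum: -2.4·-1.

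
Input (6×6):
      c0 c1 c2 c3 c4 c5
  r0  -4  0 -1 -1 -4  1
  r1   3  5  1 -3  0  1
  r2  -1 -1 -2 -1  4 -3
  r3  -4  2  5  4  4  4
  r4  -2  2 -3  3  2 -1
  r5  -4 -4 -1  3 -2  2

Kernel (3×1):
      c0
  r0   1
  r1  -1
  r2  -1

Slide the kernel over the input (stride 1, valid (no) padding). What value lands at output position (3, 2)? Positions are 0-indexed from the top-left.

The receptive field on the input at this output position is [5 / -3 / -1]. Elementwise product with the kernel and sum: 5·1 + -3·-1 + -1·-1.

9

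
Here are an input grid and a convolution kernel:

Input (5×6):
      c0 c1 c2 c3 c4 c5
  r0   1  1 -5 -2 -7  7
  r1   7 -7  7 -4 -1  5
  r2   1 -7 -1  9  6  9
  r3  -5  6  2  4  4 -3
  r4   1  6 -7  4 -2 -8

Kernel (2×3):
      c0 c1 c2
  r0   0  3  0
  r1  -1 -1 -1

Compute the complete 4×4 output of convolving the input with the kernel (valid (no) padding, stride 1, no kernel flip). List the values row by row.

-4 -11 -8 -21
-14 20 -26 -27
-24 -15 17 13
18 3 17 18

Output[0,0]: The receptive field on the input at this output position is [1 1 -5 / 7 -7 7]. Elementwise product with the kernel and sum: 1·3 + 7·-1 + -7·-1 + 7·-1.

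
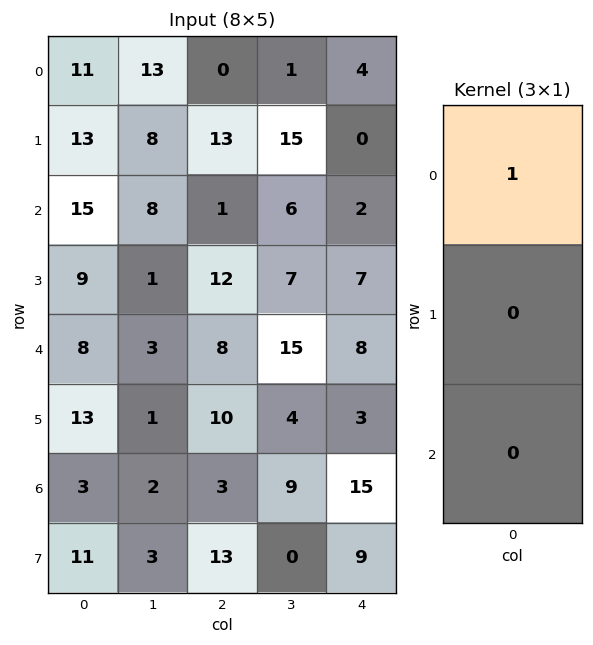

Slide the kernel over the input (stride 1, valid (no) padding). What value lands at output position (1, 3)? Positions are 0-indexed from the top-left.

15

The receptive field on the input at this output position is [15 / 6 / 7]. Elementwise product with the kernel and sum: 15·1.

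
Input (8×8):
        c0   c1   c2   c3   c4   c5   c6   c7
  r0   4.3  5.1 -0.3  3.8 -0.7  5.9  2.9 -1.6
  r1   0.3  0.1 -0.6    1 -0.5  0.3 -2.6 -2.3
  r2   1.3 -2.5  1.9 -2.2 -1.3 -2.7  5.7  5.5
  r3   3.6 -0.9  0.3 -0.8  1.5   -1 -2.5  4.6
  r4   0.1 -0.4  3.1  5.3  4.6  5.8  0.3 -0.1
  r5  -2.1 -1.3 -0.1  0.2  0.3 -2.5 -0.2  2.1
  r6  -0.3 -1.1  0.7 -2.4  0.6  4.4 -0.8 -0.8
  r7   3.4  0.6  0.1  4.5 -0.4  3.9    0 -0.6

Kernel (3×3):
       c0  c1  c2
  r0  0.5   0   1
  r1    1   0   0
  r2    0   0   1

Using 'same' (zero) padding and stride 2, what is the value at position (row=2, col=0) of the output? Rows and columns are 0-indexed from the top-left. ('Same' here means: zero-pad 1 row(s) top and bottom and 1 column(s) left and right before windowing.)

-2.2

The receptive field on the zero-padded input at this output position is [0 3.6 -0.9 / 0 0.1 -0.4 / 0 -2.1 -1.3]. Elementwise product with the kernel and sum: 0·0.5 + -0.9·1 + 0·1 + -1.3·1.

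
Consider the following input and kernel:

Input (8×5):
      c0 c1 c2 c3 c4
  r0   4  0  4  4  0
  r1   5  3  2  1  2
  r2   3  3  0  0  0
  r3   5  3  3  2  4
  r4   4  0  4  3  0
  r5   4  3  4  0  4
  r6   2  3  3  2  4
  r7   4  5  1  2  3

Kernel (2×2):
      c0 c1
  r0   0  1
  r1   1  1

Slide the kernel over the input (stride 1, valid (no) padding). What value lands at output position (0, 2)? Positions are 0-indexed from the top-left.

The receptive field on the input at this output position is [4 4 / 2 1]. Elementwise product with the kernel and sum: 4·1 + 2·1 + 1·1.

7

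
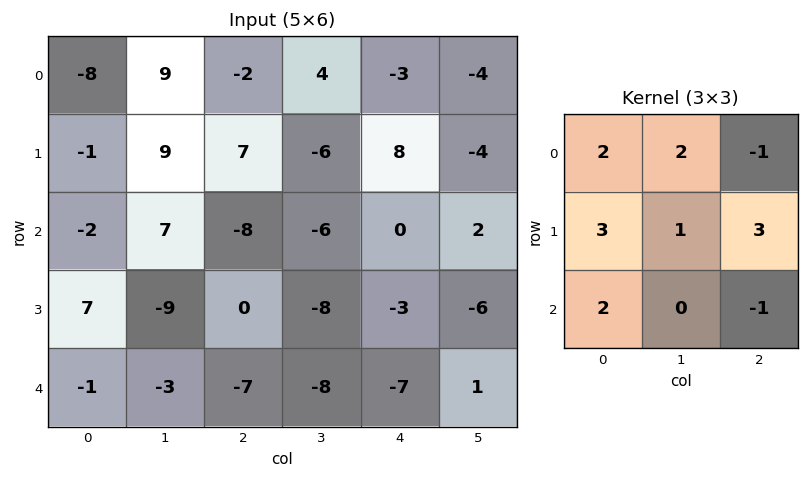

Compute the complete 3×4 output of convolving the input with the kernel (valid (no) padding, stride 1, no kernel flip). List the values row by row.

Output[0,0]: The receptive field on the input at this output position is [-8 9 -2 / -1 9 7 / -2 7 -8]. Elementwise product with the kernel and sum: -8·2 + 9·2 + -2·-1 + -1·3 + 9·1 + 7·3 + -2·2 + -8·-1.
Output[0,1]: The receptive field on the input at this output position is [9 -2 4 / 9 7 -6 / 7 -8 -6]. Elementwise product with the kernel and sum: 9·2 + -2·2 + 4·-1 + 9·3 + 7·1 + -6·3 + 7·2 + -6·-1.

35 46 30 -30
0 23 -33 -14
35 -45 -52 -76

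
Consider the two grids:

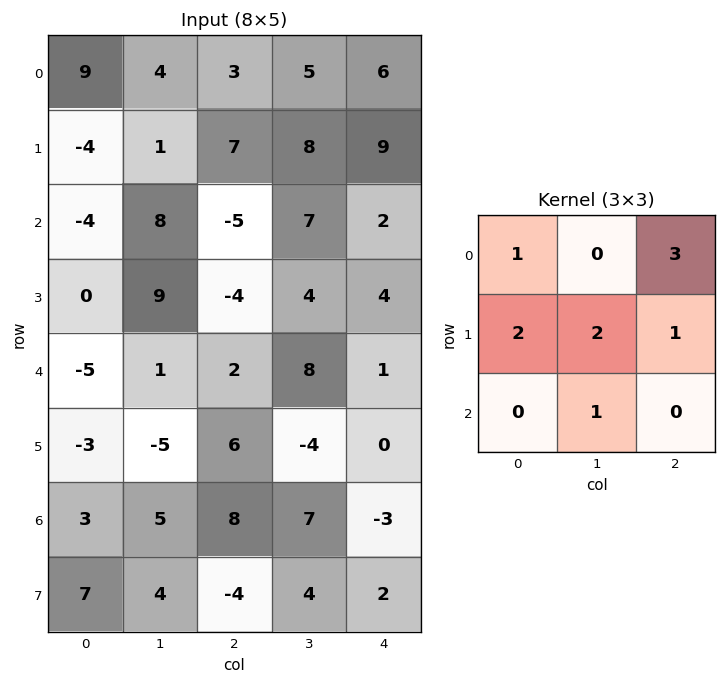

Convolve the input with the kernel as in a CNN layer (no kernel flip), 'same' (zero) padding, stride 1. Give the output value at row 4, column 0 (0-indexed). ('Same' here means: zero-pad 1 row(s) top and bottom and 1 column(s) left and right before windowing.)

The receptive field on the zero-padded input at this output position is [0 0 9 / 0 -5 1 / 0 -3 -5]. Elementwise product with the kernel and sum: 0·1 + 9·3 + 0·2 + -5·2 + 1·1 + -3·1.

15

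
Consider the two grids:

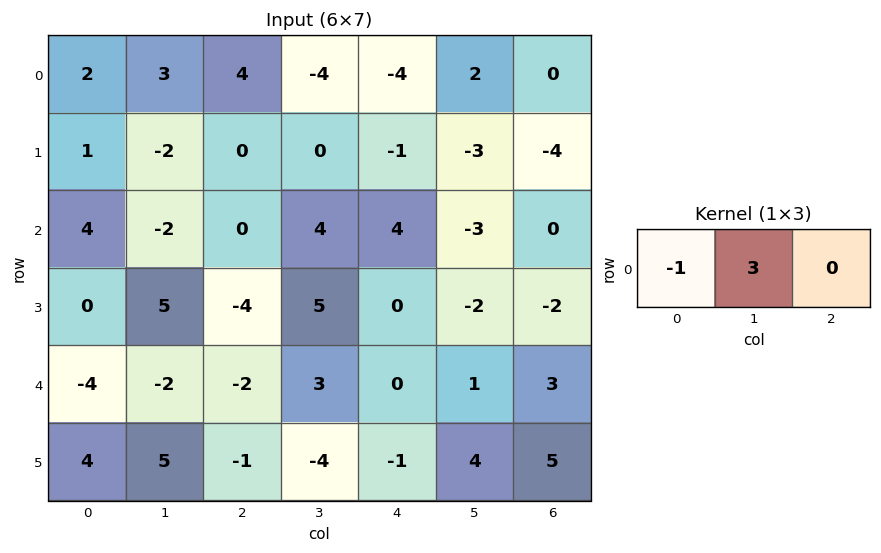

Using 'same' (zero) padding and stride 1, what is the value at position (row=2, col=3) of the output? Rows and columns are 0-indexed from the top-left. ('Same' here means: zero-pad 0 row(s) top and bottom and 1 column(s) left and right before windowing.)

The receptive field on the zero-padded input at this output position is [0 4 4]. Elementwise product with the kernel and sum: 0·-1 + 4·3.

12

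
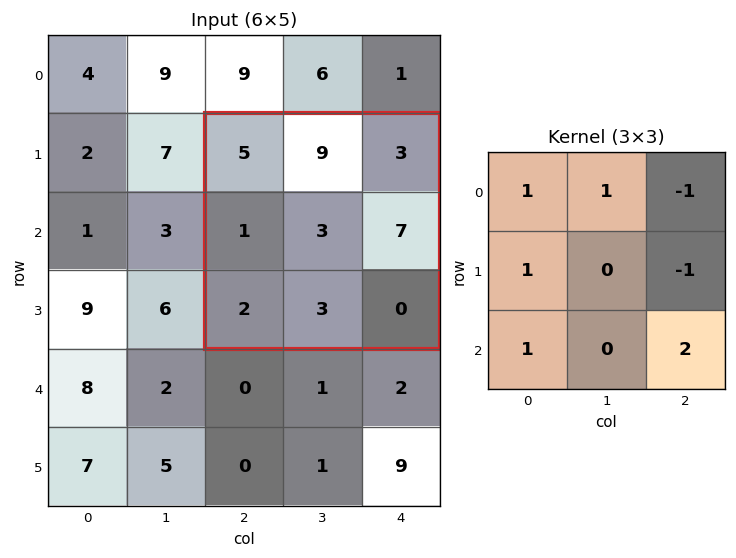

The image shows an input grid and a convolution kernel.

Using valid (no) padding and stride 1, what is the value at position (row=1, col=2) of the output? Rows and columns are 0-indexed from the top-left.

The receptive field on the input at this output position is [5 9 3 / 1 3 7 / 2 3 0]. Elementwise product with the kernel and sum: 5·1 + 9·1 + 3·-1 + 1·1 + 7·-1 + 2·1 + 0·2.

7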